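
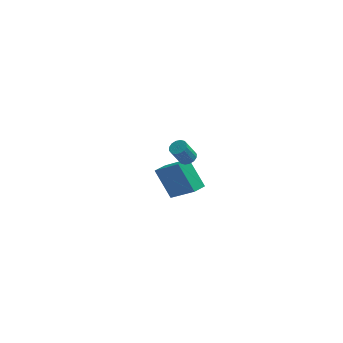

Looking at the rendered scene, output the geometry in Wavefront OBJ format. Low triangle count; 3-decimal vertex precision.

v -0.811 2.401 -3.418
v -1.776 3.324 -1.916
v -2.194 3.261 -4.836
v -3.159 4.185 -3.335
v -0.301 3.075 -3.505
v -1.266 3.999 -2.004
v -1.684 3.936 -4.924
v -2.649 4.859 -3.422
v -0.891 -1.348 2.711
v -0.577 -1.023 2.947
v -1.055 -1.326 4.004
v -1.369 -1.652 3.769
v -0.792 -0.881 2.89
v -1.27 -1.185 3.948
v -1.034 -0.864 2.785
v -1.512 -1.168 3.843
v -1.237 -0.977 2.661
v -1.716 -1.281 3.719
v -1.348 -1.19 2.55
v -1.826 -1.494 3.608
v -1.336 -1.444 2.482
v -1.814 -1.748 3.54
v -1.205 -1.674 2.476
v -1.683 -1.977 3.533
v -0.99 -1.815 2.532
v -1.468 -2.119 3.59
v -0.748 -1.832 2.637
v -1.226 -2.136 3.695
v -0.544 -1.719 2.761
v -1.023 -2.023 3.819
v -0.434 -1.506 2.872
v -0.912 -1.81 3.93
v -0.446 -1.252 2.94
v -0.924 -1.556 3.998
f 2 4 1
f 5 2 1
f 1 4 3
f 3 5 1
f 2 8 4
f 6 2 5
f 6 8 2
f 4 8 3
f 7 5 3
f 3 8 7
f 7 6 5
f 8 6 7
f 10 9 13
f 10 13 11
f 11 13 14
f 11 14 12
f 13 9 15
f 13 15 14
f 14 15 16
f 14 16 12
f 15 9 17
f 15 17 16
f 16 17 18
f 16 18 12
f 17 9 19
f 17 19 18
f 18 19 20
f 18 20 12
f 19 9 21
f 19 21 20
f 20 21 22
f 20 22 12
f 21 9 23
f 21 23 22
f 22 23 24
f 22 24 12
f 23 9 25
f 23 25 24
f 24 25 26
f 24 26 12
f 25 9 27
f 25 27 26
f 26 27 28
f 26 28 12
f 27 9 29
f 27 29 28
f 28 29 30
f 28 30 12
f 29 9 31
f 29 31 30
f 30 31 32
f 30 32 12
f 31 9 33
f 31 33 32
f 32 33 34
f 32 34 12
f 33 9 10
f 33 10 34
f 34 10 11
f 34 11 12



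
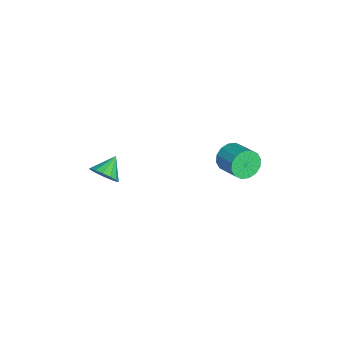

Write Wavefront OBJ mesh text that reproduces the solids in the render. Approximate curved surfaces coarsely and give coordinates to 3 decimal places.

v -0.196 -2.744 -3.167
v 0.221 -2.728 -2.593
v -1.004 -2.316 -2.593
v 0.275 -2.405 -2.759
v 0.202 -2.172 -3.034
v 0.023 -2.093 -3.345
v -0.215 -2.188 -3.609
v -0.448 -2.433 -3.754
v -0.613 -2.761 -3.742
v -0.667 -3.084 -3.576
v -0.595 -3.317 -3.3
v -0.416 -3.396 -2.989
v -0.178 -3.3 -2.726
v 0.055 -3.056 -2.581
v -2.836 2.482 -4.097
v -2.408 2.306 -4.699
v -1.476 3.023 -4.246
v -1.904 3.198 -3.643
v -2.605 2.629 -4.805
v -1.673 3.346 -4.352
v -2.864 2.913 -4.721
v -1.932 3.63 -4.268
v -3.116 3.081 -4.47
v -2.184 3.798 -4.017
v -3.292 3.089 -4.119
v -2.361 3.806 -3.665
v -3.347 2.933 -3.761
v -2.415 3.65 -3.308
v -3.264 2.657 -3.494
v -2.332 3.374 -3.041
v -3.067 2.334 -3.388
v -2.135 3.051 -2.935
v -2.808 2.05 -3.472
v -1.876 2.767 -3.019
v -2.556 1.882 -3.723
v -1.624 2.599 -3.27
v -2.379 1.874 -4.075
v -1.448 2.591 -3.621
v -2.325 2.03 -4.432
v -1.393 2.747 -3.979
f 2 1 4
f 2 4 3
f 4 1 5
f 4 5 3
f 5 1 6
f 5 6 3
f 6 1 7
f 6 7 3
f 7 1 8
f 7 8 3
f 8 1 9
f 8 9 3
f 9 1 10
f 9 10 3
f 10 1 11
f 10 11 3
f 11 1 12
f 11 12 3
f 12 1 13
f 12 13 3
f 13 1 14
f 13 14 3
f 14 1 2
f 14 2 3
f 16 15 19
f 16 19 17
f 17 19 20
f 17 20 18
f 19 15 21
f 19 21 20
f 20 21 22
f 20 22 18
f 21 15 23
f 21 23 22
f 22 23 24
f 22 24 18
f 23 15 25
f 23 25 24
f 24 25 26
f 24 26 18
f 25 15 27
f 25 27 26
f 26 27 28
f 26 28 18
f 27 15 29
f 27 29 28
f 28 29 30
f 28 30 18
f 29 15 31
f 29 31 30
f 30 31 32
f 30 32 18
f 31 15 33
f 31 33 32
f 32 33 34
f 32 34 18
f 33 15 35
f 33 35 34
f 34 35 36
f 34 36 18
f 35 15 37
f 35 37 36
f 36 37 38
f 36 38 18
f 37 15 39
f 37 39 38
f 38 39 40
f 38 40 18
f 39 15 16
f 39 16 40
f 40 16 17
f 40 17 18



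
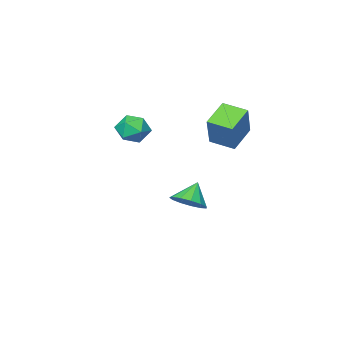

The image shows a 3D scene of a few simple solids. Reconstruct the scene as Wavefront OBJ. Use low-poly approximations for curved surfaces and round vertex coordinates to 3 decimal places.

v -1.921 -0.875 0.287
v -3.254 -1.277 1.075
v -2.438 0.335 0.03
v -3.771 -0.068 0.817
v -1.149 -0.192 1.943
v -2.482 -0.595 2.73
v -1.666 1.017 1.685
v -2.999 0.615 2.473
v -2.155 -2.679 -4.436
v -1.424 -2.422 -3.836
v -2.965 -2.921 -3.344
v -1.707 -1.96 -3.944
v -2.132 -1.726 -4.207
v -2.565 -1.795 -4.543
v -2.868 -2.145 -4.845
v -2.944 -2.664 -5.017
v -2.77 -3.188 -5.004
v -2.401 -3.55 -4.811
v -1.954 -3.636 -4.499
v -1.571 -3.418 -4.166
v -1.373 -2.965 -3.919
v 2.739 -0.218 2.227
v 3.133 -0.856 2.732
v 1.947 -1.244 1.548
v 2.341 -1.882 2.053
v 1.769 -1.294 2.434
v 2.259 -0.66 2.853
v 2.821 -1.44 1.427
v 3.311 -0.806 1.846
v 3.184 -1.611 2.237
v 2.534 -1.521 2.859
v 2.546 -0.579 1.421
v 1.896 -0.489 2.043
f 2 4 1
f 5 2 1
f 1 4 3
f 3 5 1
f 2 8 4
f 6 2 5
f 6 8 2
f 4 8 3
f 7 5 3
f 3 8 7
f 7 6 5
f 8 6 7
f 10 9 12
f 10 12 11
f 12 9 13
f 12 13 11
f 13 9 14
f 13 14 11
f 14 9 15
f 14 15 11
f 15 9 16
f 15 16 11
f 16 9 17
f 16 17 11
f 17 9 18
f 17 18 11
f 18 9 19
f 18 19 11
f 19 9 20
f 19 20 11
f 20 9 21
f 20 21 11
f 21 9 10
f 21 10 11
f 22 33 27
f 22 27 23
f 22 23 29
f 22 29 32
f 22 32 33
f 23 27 31
f 27 33 26
f 33 32 24
f 32 29 28
f 29 23 30
f 25 31 26
f 25 26 24
f 25 24 28
f 25 28 30
f 25 30 31
f 26 31 27
f 24 26 33
f 28 24 32
f 30 28 29
f 31 30 23



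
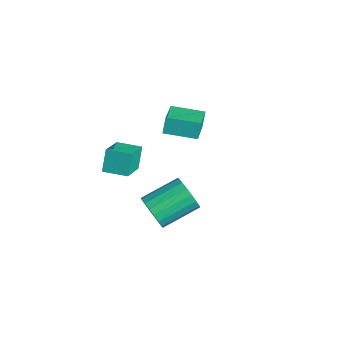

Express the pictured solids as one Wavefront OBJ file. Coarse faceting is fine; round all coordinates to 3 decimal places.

v -1.696 -1.44 1.874
v -1.959 -1.142 2.814
v -3.245 -0.439 1.125
v -3.507 -0.141 2.064
v -0.653 0.041 1.696
v -0.915 0.339 2.635
v -2.201 1.042 0.946
v -2.464 1.34 1.886
v 3.886 -4.573 1.769
v 4.324 -4.259 0.95
v 4.292 -2.274 1.692
v 3.854 -2.587 2.511
v 3.901 -4.229 0.851
v 3.868 -2.244 1.593
v 3.474 -4.267 0.934
v 3.441 -2.282 1.676
v 3.129 -4.366 1.182
v 3.096 -2.38 1.924
v 2.934 -4.505 1.546
v 2.902 -2.52 2.289
v 2.928 -4.658 1.955
v 2.895 -2.673 2.697
v 3.112 -4.794 2.326
v 3.079 -2.809 3.069
v 3.448 -4.886 2.588
v 3.416 -2.901 3.33
v 3.872 -4.916 2.687
v 3.839 -2.931 3.429
v 4.299 -4.878 2.604
v 4.266 -2.893 3.346
v 4.644 -4.78 2.356
v 4.611 -2.794 3.098
v 4.838 -4.64 1.991
v 4.806 -2.655 2.734
v 4.845 -4.487 1.583
v 4.812 -2.502 2.325
v 4.661 -4.351 1.211
v 4.628 -2.366 1.954
v -1.594 -4.848 0.176
v -2.102 -4.396 1.365
v -2.85 -3.726 -0.787
v -3.358 -3.274 0.403
v -0.682 -3.826 0.177
v -1.19 -3.374 1.367
v -1.938 -2.704 -0.785
v -2.446 -2.252 0.404
f 2 4 1
f 5 2 1
f 1 4 3
f 3 5 1
f 2 8 4
f 6 2 5
f 6 8 2
f 4 8 3
f 7 5 3
f 3 8 7
f 7 6 5
f 8 6 7
f 10 9 13
f 10 13 11
f 11 13 14
f 11 14 12
f 13 9 15
f 13 15 14
f 14 15 16
f 14 16 12
f 15 9 17
f 15 17 16
f 16 17 18
f 16 18 12
f 17 9 19
f 17 19 18
f 18 19 20
f 18 20 12
f 19 9 21
f 19 21 20
f 20 21 22
f 20 22 12
f 21 9 23
f 21 23 22
f 22 23 24
f 22 24 12
f 23 9 25
f 23 25 24
f 24 25 26
f 24 26 12
f 25 9 27
f 25 27 26
f 26 27 28
f 26 28 12
f 27 9 29
f 27 29 28
f 28 29 30
f 28 30 12
f 29 9 31
f 29 31 30
f 30 31 32
f 30 32 12
f 31 9 33
f 31 33 32
f 32 33 34
f 32 34 12
f 33 9 35
f 33 35 34
f 34 35 36
f 34 36 12
f 35 9 37
f 35 37 36
f 36 37 38
f 36 38 12
f 37 9 10
f 37 10 38
f 38 10 11
f 38 11 12
f 40 42 39
f 43 40 39
f 39 42 41
f 41 43 39
f 40 46 42
f 44 40 43
f 44 46 40
f 42 46 41
f 45 43 41
f 41 46 45
f 45 44 43
f 46 44 45



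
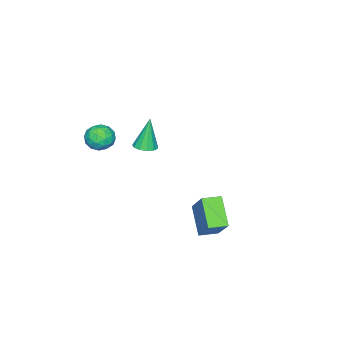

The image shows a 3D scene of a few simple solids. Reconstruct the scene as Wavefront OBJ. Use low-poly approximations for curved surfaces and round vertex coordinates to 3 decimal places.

v -1.357 -2.742 -1.084
v -0.879 -2.327 -0.993
v -1.743 -2.698 0.724
v -1.173 -2.129 -1.06
v -1.526 -2.127 -1.135
v -1.825 -2.319 -1.194
v -1.976 -2.646 -1.218
v -1.93 -3.003 -1.2
v -1.702 -3.277 -1.145
v -1.365 -3.382 -1.071
v -1.026 -3.283 -1.001
v -0.791 -3.012 -0.957
v -0.737 -2.656 -0.954
v 1.791 3.443 -2.999
v 0.913 2.521 -1.872
v 2.627 4.493 -1.49
v 1.749 3.571 -0.363
v 2.511 2.809 -2.957
v 1.633 1.887 -1.83
v 3.347 3.859 -1.448
v 2.469 2.937 -0.321
v 3.101 -1.859 1.659
v 3.62 -1.669 2.221
v 2.64 -2.791 2.399
v 3.159 -2.601 2.961
v 2.566 -2.11 2.79
v 2.851 -1.534 2.333
v 3.409 -2.926 2.287
v 3.694 -2.35 1.83
v 3.81 -2.329 2.61
v 3.29 -1.824 2.92
v 2.97 -2.636 1.7
v 2.45 -2.131 2.01
v 3.401 -1.682 1.875
v 2.859 -2.778 2.745
v 2.511 -2.489 2.644
v 2.816 -2.378 2.975
v 2.949 -1.603 1.941
v 3.254 -1.491 2.271
v 2.635 -1.75 2.605
v 3.006 -2.969 2.349
v 3.311 -2.857 2.679
v 3.444 -2.082 1.645
v 3.749 -1.971 1.976
v 3.625 -2.71 2.015
v 3.818 -1.959 2.434
v 3.547 -2.506 2.869
v 3.694 -2.697 2.473
v 3.861 -2.359 2.204
v 3.512 -1.662 2.617
v 3.241 -2.21 3.051
v 2.893 -1.921 2.951
v 3.06 -1.583 2.682
v 3.624 -2.05 2.845
v 3.019 -2.25 1.569
v 2.748 -2.798 2.003
v 3.2 -2.877 1.938
v 3.367 -2.539 1.669
v 2.713 -1.954 1.751
v 2.442 -2.501 2.186
v 2.399 -2.101 2.416
v 2.566 -1.763 2.147
v 2.636 -2.41 1.775
f 2 1 4
f 2 4 3
f 4 1 5
f 4 5 3
f 5 1 6
f 5 6 3
f 6 1 7
f 6 7 3
f 7 1 8
f 7 8 3
f 8 1 9
f 8 9 3
f 9 1 10
f 9 10 3
f 10 1 11
f 10 11 3
f 11 1 12
f 11 12 3
f 12 1 13
f 12 13 3
f 13 1 2
f 13 2 3
f 15 17 14
f 18 15 14
f 14 17 16
f 16 18 14
f 15 21 17
f 19 15 18
f 19 21 15
f 17 21 16
f 20 18 16
f 16 21 20
f 20 19 18
f 21 19 20
f 22 59 38
f 59 33 62
f 38 62 27
f 59 62 38
f 22 38 34
f 38 27 39
f 34 39 23
f 38 39 34
f 22 34 43
f 34 23 44
f 43 44 29
f 34 44 43
f 22 43 55
f 43 29 58
f 55 58 32
f 43 58 55
f 22 55 59
f 55 32 63
f 59 63 33
f 55 63 59
f 23 39 50
f 39 27 53
f 50 53 31
f 39 53 50
f 27 62 40
f 62 33 61
f 40 61 26
f 62 61 40
f 33 63 60
f 63 32 56
f 60 56 24
f 63 56 60
f 32 58 57
f 58 29 45
f 57 45 28
f 58 45 57
f 29 44 49
f 44 23 46
f 49 46 30
f 44 46 49
f 25 51 37
f 51 31 52
f 37 52 26
f 51 52 37
f 25 37 35
f 37 26 36
f 35 36 24
f 37 36 35
f 25 35 42
f 35 24 41
f 42 41 28
f 35 41 42
f 25 42 47
f 42 28 48
f 47 48 30
f 42 48 47
f 25 47 51
f 47 30 54
f 51 54 31
f 47 54 51
f 26 52 40
f 52 31 53
f 40 53 27
f 52 53 40
f 24 36 60
f 36 26 61
f 60 61 33
f 36 61 60
f 28 41 57
f 41 24 56
f 57 56 32
f 41 56 57
f 30 48 49
f 48 28 45
f 49 45 29
f 48 45 49
f 31 54 50
f 54 30 46
f 50 46 23
f 54 46 50



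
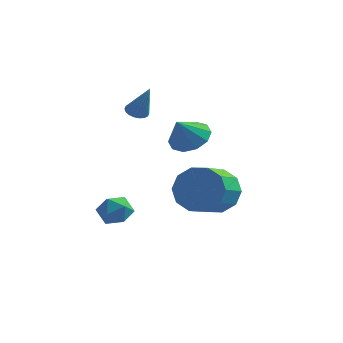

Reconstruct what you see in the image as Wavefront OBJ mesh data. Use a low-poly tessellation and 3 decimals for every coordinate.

v -1.264 1.852 0.98
v -1.005 1.438 0.775
v -0.576 1.548 2.46
v -0.854 1.616 0.741
v -0.784 1.841 0.755
v -0.809 2.068 0.813
v -0.924 2.252 0.905
v -1.107 2.358 1.011
v -1.32 2.363 1.111
v -1.522 2.267 1.185
v -1.673 2.089 1.219
v -1.743 1.864 1.205
v -1.718 1.637 1.147
v -1.603 1.452 1.055
v -1.421 1.347 0.949
v -1.207 1.342 0.849
v 3.269 -1.788 -1.27
v 4.076 -1.542 -0.564
v 3.898 -3.026 0.156
v 3.091 -3.272 -0.55
v 3.488 -1.338 -0.29
v 3.31 -2.823 0.43
v 2.816 -1.307 -0.391
v 2.638 -2.791 0.33
v 2.317 -1.459 -0.827
v 2.14 -2.943 -0.107
v 2.182 -1.736 -1.433
v 2.004 -3.221 -0.712
v 2.462 -2.034 -1.976
v 2.284 -3.518 -1.256
v 3.05 -2.237 -2.25
v 2.872 -3.722 -1.53
v 3.722 -2.269 -2.15
v 3.544 -3.753 -1.429
v 4.22 -2.117 -1.713
v 4.043 -3.601 -0.993
v 4.356 -1.839 -1.108
v 4.178 -3.324 -0.387
v 0.963 2.016 -0.244
v 1.51 1.291 -0.555
v 0.637 1.304 0.844
v 1.848 1.645 -0.221
v 1.849 2.142 0.104
v 1.511 2.59 0.297
v 0.964 2.819 0.282
v 0.416 2.741 0.067
v 0.078 2.387 -0.266
v 0.077 1.89 -0.592
v 0.415 1.442 -0.784
v 0.962 1.213 -0.77
v -1.715 -0.514 -3.1
v -1.136 -0.193 -3.583
v -1.224 -1.727 -3.317
v -0.645 -1.406 -3.8
v -0.628 -1.267 -2.992
v -0.932 -0.517 -2.858
v -1.428 -1.403 -4.042
v -1.732 -0.653 -3.908
v -0.958 -0.742 -4.165
v -0.464 -0.658 -3.516
v -1.896 -1.262 -3.384
v -1.402 -1.178 -2.735
f 2 1 4
f 2 4 3
f 4 1 5
f 4 5 3
f 5 1 6
f 5 6 3
f 6 1 7
f 6 7 3
f 7 1 8
f 7 8 3
f 8 1 9
f 8 9 3
f 9 1 10
f 9 10 3
f 10 1 11
f 10 11 3
f 11 1 12
f 11 12 3
f 12 1 13
f 12 13 3
f 13 1 14
f 13 14 3
f 14 1 15
f 14 15 3
f 15 1 16
f 15 16 3
f 16 1 2
f 16 2 3
f 18 17 21
f 18 21 19
f 19 21 22
f 19 22 20
f 21 17 23
f 21 23 22
f 22 23 24
f 22 24 20
f 23 17 25
f 23 25 24
f 24 25 26
f 24 26 20
f 25 17 27
f 25 27 26
f 26 27 28
f 26 28 20
f 27 17 29
f 27 29 28
f 28 29 30
f 28 30 20
f 29 17 31
f 29 31 30
f 30 31 32
f 30 32 20
f 31 17 33
f 31 33 32
f 32 33 34
f 32 34 20
f 33 17 35
f 33 35 34
f 34 35 36
f 34 36 20
f 35 17 37
f 35 37 36
f 36 37 38
f 36 38 20
f 37 17 18
f 37 18 38
f 38 18 19
f 38 19 20
f 40 39 42
f 40 42 41
f 42 39 43
f 42 43 41
f 43 39 44
f 43 44 41
f 44 39 45
f 44 45 41
f 45 39 46
f 45 46 41
f 46 39 47
f 46 47 41
f 47 39 48
f 47 48 41
f 48 39 49
f 48 49 41
f 49 39 50
f 49 50 41
f 50 39 40
f 50 40 41
f 51 62 56
f 51 56 52
f 51 52 58
f 51 58 61
f 51 61 62
f 52 56 60
f 56 62 55
f 62 61 53
f 61 58 57
f 58 52 59
f 54 60 55
f 54 55 53
f 54 53 57
f 54 57 59
f 54 59 60
f 55 60 56
f 53 55 62
f 57 53 61
f 59 57 58
f 60 59 52



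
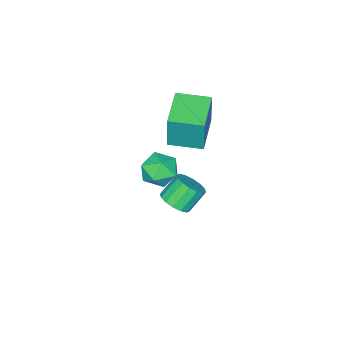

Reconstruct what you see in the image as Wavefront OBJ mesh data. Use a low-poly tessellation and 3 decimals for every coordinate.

v -0.338 -4.013 2.239
v -0.161 -3.843 4.284
v -1.202 -2.445 2.184
v -1.025 -2.276 4.229
v 1.545 -2.984 1.991
v 1.722 -2.815 4.036
v 0.681 -1.417 1.936
v 0.858 -1.247 3.981
v 2.882 -1.369 1.545
v 3.777 -1.939 1.518
v 1.963 -2.801 1.302
v 2.858 -3.371 1.275
v 2.539 -2.926 2.185
v 3.107 -2.042 2.335
v 2.633 -2.698 0.485
v 3.201 -1.814 0.635
v 3.624 -2.761 0.863
v 3.565 -2.902 1.914
v 2.175 -1.838 0.906
v 2.116 -1.979 1.957
v 0.911 -3.019 -3.285
v 1.372 -2.276 -3.12
v 0.471 -1.958 -2.03
v 0.009 -2.701 -2.195
v 1.049 -2.151 -3.424
v 0.148 -1.833 -2.334
v 0.689 -2.259 -3.691
v -0.212 -1.94 -2.601
v 0.389 -2.57 -3.848
v -0.513 -2.251 -2.759
v 0.228 -3.002 -3.855
v -0.674 -2.683 -2.765
v 0.25 -3.438 -3.709
v -0.652 -3.12 -2.619
v 0.449 -3.762 -3.45
v -0.452 -3.444 -2.36
v 0.772 -3.887 -3.146
v -0.129 -3.569 -2.056
v 1.132 -3.78 -2.879
v 0.231 -3.461 -1.789
v 1.433 -3.469 -2.721
v 0.531 -3.15 -1.632
v 1.594 -3.037 -2.715
v 0.692 -2.718 -1.625
v 1.572 -2.6 -2.861
v 0.67 -2.282 -1.771
f 2 4 1
f 5 2 1
f 1 4 3
f 3 5 1
f 2 8 4
f 6 2 5
f 6 8 2
f 4 8 3
f 7 5 3
f 3 8 7
f 7 6 5
f 8 6 7
f 9 20 14
f 9 14 10
f 9 10 16
f 9 16 19
f 9 19 20
f 10 14 18
f 14 20 13
f 20 19 11
f 19 16 15
f 16 10 17
f 12 18 13
f 12 13 11
f 12 11 15
f 12 15 17
f 12 17 18
f 13 18 14
f 11 13 20
f 15 11 19
f 17 15 16
f 18 17 10
f 22 21 25
f 22 25 23
f 23 25 26
f 23 26 24
f 25 21 27
f 25 27 26
f 26 27 28
f 26 28 24
f 27 21 29
f 27 29 28
f 28 29 30
f 28 30 24
f 29 21 31
f 29 31 30
f 30 31 32
f 30 32 24
f 31 21 33
f 31 33 32
f 32 33 34
f 32 34 24
f 33 21 35
f 33 35 34
f 34 35 36
f 34 36 24
f 35 21 37
f 35 37 36
f 36 37 38
f 36 38 24
f 37 21 39
f 37 39 38
f 38 39 40
f 38 40 24
f 39 21 41
f 39 41 40
f 40 41 42
f 40 42 24
f 41 21 43
f 41 43 42
f 42 43 44
f 42 44 24
f 43 21 45
f 43 45 44
f 44 45 46
f 44 46 24
f 45 21 22
f 45 22 46
f 46 22 23
f 46 23 24



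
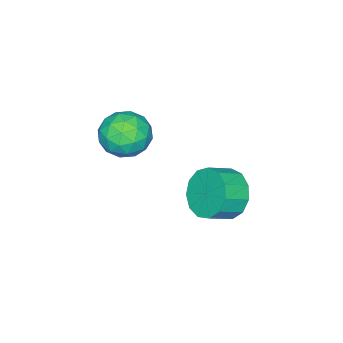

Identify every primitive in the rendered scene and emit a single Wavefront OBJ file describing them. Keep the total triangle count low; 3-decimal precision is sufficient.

v -0.696 -0.186 1.908
v -0.026 0.164 2.608
v -0.014 -1.704 2.012
v 0.656 -1.354 2.712
v -0.343 -1.437 2.952
v -0.764 -0.499 2.887
v 0.724 -1.041 1.733
v 0.303 -0.103 1.668
v 0.852 -0.365 2.5
v 0.193 -0.61 3.253
v -0.233 -0.93 1.367
v -0.892 -1.175 2.12
v -0.421 0.122 2.249
v 0.381 -1.662 2.371
v -0.206 -1.711 2.512
v 0.188 -1.505 2.923
v -0.855 -0.267 2.413
v -0.461 -0.062 2.825
v -0.647 -1.003 3.026
v 0.421 -1.478 1.795
v 0.815 -1.273 2.207
v -0.228 -0.035 1.697
v 0.166 0.171 2.108
v 0.607 -0.537 1.594
v 0.489 0.017 2.597
v 0.89 -0.876 2.658
v 0.93 -0.692 2.082
v 0.682 -0.14 2.044
v 0.102 -0.127 3.04
v 0.503 -1.019 3.101
v -0.084 -1.068 3.241
v -0.332 -0.516 3.204
v 0.618 -0.438 2.976
v -0.543 -0.521 1.519
v -0.142 -1.413 1.58
v 0.292 -1.024 1.416
v 0.044 -0.472 1.379
v -0.93 -0.664 1.962
v -0.529 -1.557 2.023
v -0.722 -1.4 2.576
v -0.97 -0.848 2.538
v -0.658 -1.102 1.644
v -2.771 1.778 -1.735
v -2.474 1.274 -2.654
v -1.571 0.878 -2.145
v -1.869 1.382 -1.225
v -2.218 1.833 -2.672
v -1.315 1.436 -2.163
v -2.138 2.374 -2.393
v -1.236 1.977 -1.883
v -2.26 2.726 -1.904
v -1.357 2.329 -1.395
v -2.543 2.777 -1.362
v -1.64 2.38 -0.852
v -2.899 2.511 -0.938
v -1.997 2.114 -0.428
v -3.215 2.012 -0.767
v -2.312 1.616 -0.257
v -3.39 1.44 -0.903
v -2.487 1.043 -0.394
v -3.368 0.974 -1.304
v -2.465 0.578 -0.794
v -3.157 0.764 -1.841
v -2.254 0.368 -1.331
v -2.824 0.876 -2.344
v -1.921 0.48 -1.835
f 1 38 17
f 38 12 41
f 17 41 6
f 38 41 17
f 1 17 13
f 17 6 18
f 13 18 2
f 17 18 13
f 1 13 22
f 13 2 23
f 22 23 8
f 13 23 22
f 1 22 34
f 22 8 37
f 34 37 11
f 22 37 34
f 1 34 38
f 34 11 42
f 38 42 12
f 34 42 38
f 2 18 29
f 18 6 32
f 29 32 10
f 18 32 29
f 6 41 19
f 41 12 40
f 19 40 5
f 41 40 19
f 12 42 39
f 42 11 35
f 39 35 3
f 42 35 39
f 11 37 36
f 37 8 24
f 36 24 7
f 37 24 36
f 8 23 28
f 23 2 25
f 28 25 9
f 23 25 28
f 4 30 16
f 30 10 31
f 16 31 5
f 30 31 16
f 4 16 14
f 16 5 15
f 14 15 3
f 16 15 14
f 4 14 21
f 14 3 20
f 21 20 7
f 14 20 21
f 4 21 26
f 21 7 27
f 26 27 9
f 21 27 26
f 4 26 30
f 26 9 33
f 30 33 10
f 26 33 30
f 5 31 19
f 31 10 32
f 19 32 6
f 31 32 19
f 3 15 39
f 15 5 40
f 39 40 12
f 15 40 39
f 7 20 36
f 20 3 35
f 36 35 11
f 20 35 36
f 9 27 28
f 27 7 24
f 28 24 8
f 27 24 28
f 10 33 29
f 33 9 25
f 29 25 2
f 33 25 29
f 44 43 47
f 44 47 45
f 45 47 48
f 45 48 46
f 47 43 49
f 47 49 48
f 48 49 50
f 48 50 46
f 49 43 51
f 49 51 50
f 50 51 52
f 50 52 46
f 51 43 53
f 51 53 52
f 52 53 54
f 52 54 46
f 53 43 55
f 53 55 54
f 54 55 56
f 54 56 46
f 55 43 57
f 55 57 56
f 56 57 58
f 56 58 46
f 57 43 59
f 57 59 58
f 58 59 60
f 58 60 46
f 59 43 61
f 59 61 60
f 60 61 62
f 60 62 46
f 61 43 63
f 61 63 62
f 62 63 64
f 62 64 46
f 63 43 65
f 63 65 64
f 64 65 66
f 64 66 46
f 65 43 44
f 65 44 66
f 66 44 45
f 66 45 46



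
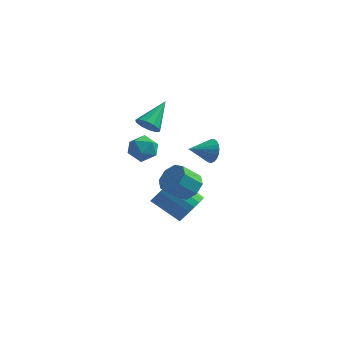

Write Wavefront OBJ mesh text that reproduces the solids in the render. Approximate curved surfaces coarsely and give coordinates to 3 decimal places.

v 1.365 -3.254 0.211
v 1.878 -2.804 0.9
v 1.048 -3.416 1.918
v 0.535 -3.866 1.229
v 1.299 -2.401 0.669
v 0.468 -3.014 1.688
v 0.758 -2.499 0.17
v -0.073 -3.111 1.188
v 0.573 -3.038 -0.306
v -0.258 -3.651 0.713
v 0.852 -3.704 -0.478
v 0.022 -4.316 0.54
v 1.432 -4.106 -0.248
v 0.601 -4.719 0.771
v 1.973 -4.009 0.252
v 1.142 -4.621 1.27
v 2.158 -3.469 0.727
v 1.327 -4.082 1.746
v 0.931 3.09 -0.843
v 1.383 2.924 -0.119
v -0.211 2.19 -0.337
v 1.194 3.218 -0.024
v 0.959 3.489 -0.07
v 0.72 3.691 -0.251
v 0.517 3.79 -0.533
v 0.385 3.767 -0.87
v 0.348 3.628 -1.201
v 0.412 3.395 -1.471
v 0.565 3.11 -1.632
v 0.782 2.821 -1.657
v 1.025 2.579 -1.541
v 1.251 2.425 -1.304
v 1.422 2.387 -0.988
v 1.508 2.469 -0.646
v 1.494 2.66 -0.339
v 0.582 0.106 -3.99
v 1.102 -0.246 -3.099
v -0.721 0.041 -1.92
v -1.242 0.394 -2.81
v 1.182 0.2 -3.084
v -0.641 0.487 -1.905
v 1.158 0.629 -3.226
v -0.665 0.916 -2.047
v 1.034 0.969 -3.5
v -0.789 1.256 -2.321
v 0.832 1.159 -3.858
v -0.991 1.446 -2.679
v 0.587 1.167 -4.239
v -1.236 1.454 -3.06
v 0.341 0.992 -4.577
v -1.482 1.279 -3.398
v 0.136 0.664 -4.814
v -1.687 0.951 -3.635
v 0.009 0.239 -4.907
v -1.814 0.526 -3.728
v -0.02 -0.208 -4.842
v -1.843 0.079 -3.663
v 0.056 -0.602 -4.63
v -1.767 -0.315 -3.451
v 0.222 -0.872 -4.307
v -1.601 -0.585 -3.128
v 0.451 -0.974 -3.929
v -1.372 -0.687 -2.75
v 0.702 -0.889 -3.561
v -1.121 -0.602 -2.382
v 0.932 -0.631 -3.268
v -0.891 -0.344 -2.089
v -1.627 -1.194 3.383
v -1.132 -1.65 3.795
v -1.073 0.434 4.517
v -0.887 -1.468 3.414
v -0.925 -1.181 3.021
v -1.232 -0.899 2.766
v -1.689 -0.729 2.747
v -2.123 -0.737 2.971
v -2.368 -0.92 3.352
v -2.329 -1.207 3.745
v -2.023 -1.489 4
v -1.565 -1.658 4.019
v -1.768 -1.292 2.647
v -1.011 -1.263 2.029
v -2.389 -2.497 1.831
v -1.632 -2.468 1.213
v -1.499 -2.765 2.135
v -1.116 -2.02 2.64
v -2.284 -1.74 1.22
v -1.901 -0.995 1.725
v -1.33 -1.54 1.147
v -0.845 -2.173 1.713
v -2.555 -1.587 2.147
v -2.07 -2.22 2.713
f 2 1 5
f 2 5 3
f 3 5 6
f 3 6 4
f 5 1 7
f 5 7 6
f 6 7 8
f 6 8 4
f 7 1 9
f 7 9 8
f 8 9 10
f 8 10 4
f 9 1 11
f 9 11 10
f 10 11 12
f 10 12 4
f 11 1 13
f 11 13 12
f 12 13 14
f 12 14 4
f 13 1 15
f 13 15 14
f 14 15 16
f 14 16 4
f 15 1 17
f 15 17 16
f 16 17 18
f 16 18 4
f 17 1 2
f 17 2 18
f 18 2 3
f 18 3 4
f 20 19 22
f 20 22 21
f 22 19 23
f 22 23 21
f 23 19 24
f 23 24 21
f 24 19 25
f 24 25 21
f 25 19 26
f 25 26 21
f 26 19 27
f 26 27 21
f 27 19 28
f 27 28 21
f 28 19 29
f 28 29 21
f 29 19 30
f 29 30 21
f 30 19 31
f 30 31 21
f 31 19 32
f 31 32 21
f 32 19 33
f 32 33 21
f 33 19 34
f 33 34 21
f 34 19 35
f 34 35 21
f 35 19 20
f 35 20 21
f 37 36 40
f 37 40 38
f 38 40 41
f 38 41 39
f 40 36 42
f 40 42 41
f 41 42 43
f 41 43 39
f 42 36 44
f 42 44 43
f 43 44 45
f 43 45 39
f 44 36 46
f 44 46 45
f 45 46 47
f 45 47 39
f 46 36 48
f 46 48 47
f 47 48 49
f 47 49 39
f 48 36 50
f 48 50 49
f 49 50 51
f 49 51 39
f 50 36 52
f 50 52 51
f 51 52 53
f 51 53 39
f 52 36 54
f 52 54 53
f 53 54 55
f 53 55 39
f 54 36 56
f 54 56 55
f 55 56 57
f 55 57 39
f 56 36 58
f 56 58 57
f 57 58 59
f 57 59 39
f 58 36 60
f 58 60 59
f 59 60 61
f 59 61 39
f 60 36 62
f 60 62 61
f 61 62 63
f 61 63 39
f 62 36 64
f 62 64 63
f 63 64 65
f 63 65 39
f 64 36 66
f 64 66 65
f 65 66 67
f 65 67 39
f 66 36 37
f 66 37 67
f 67 37 38
f 67 38 39
f 69 68 71
f 69 71 70
f 71 68 72
f 71 72 70
f 72 68 73
f 72 73 70
f 73 68 74
f 73 74 70
f 74 68 75
f 74 75 70
f 75 68 76
f 75 76 70
f 76 68 77
f 76 77 70
f 77 68 78
f 77 78 70
f 78 68 79
f 78 79 70
f 79 68 69
f 79 69 70
f 80 91 85
f 80 85 81
f 80 81 87
f 80 87 90
f 80 90 91
f 81 85 89
f 85 91 84
f 91 90 82
f 90 87 86
f 87 81 88
f 83 89 84
f 83 84 82
f 83 82 86
f 83 86 88
f 83 88 89
f 84 89 85
f 82 84 91
f 86 82 90
f 88 86 87
f 89 88 81



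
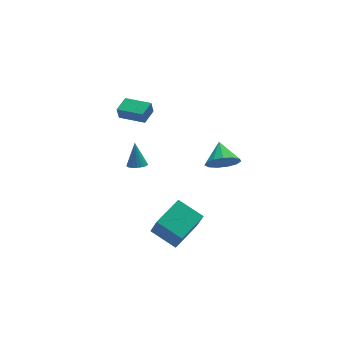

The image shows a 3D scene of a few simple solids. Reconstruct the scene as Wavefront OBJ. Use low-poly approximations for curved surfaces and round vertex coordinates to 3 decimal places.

v 1.916 -4.136 1.709
v 2.317 -4.693 2.516
v 2.144 -2.864 2.471
v 2.777 -4.56 2.158
v 2.962 -4.293 1.657
v 2.816 -3.976 1.173
v 2.384 -3.709 0.858
v 1.803 -3.578 0.814
v 1.258 -3.624 1.054
v 0.921 -3.832 1.501
v 0.901 -4.137 2.015
v 1.202 -4.441 2.431
v 1.73 -4.648 2.618
v -1.488 1.24 -2.086
v -0.992 1.592 -2.288
v -1.392 1.96 -0.594
v -1.199 1.747 -2.349
v -1.456 1.815 -2.366
v -1.718 1.784 -2.334
v -1.941 1.658 -2.259
v -2.085 1.46 -2.154
v -2.126 1.224 -2.038
v -2.056 0.991 -1.93
v -1.889 0.801 -1.849
v -1.652 0.687 -1.809
v -1.386 0.668 -1.817
v -1.139 0.749 -1.872
v -0.951 0.914 -1.964
v -0.857 1.136 -2.076
v -0.871 1.375 -2.191
v -1.606 -0.735 3.54
v -1.747 -0.774 4.337
v -2.794 0.443 3.386
v -2.935 0.405 4.183
v -0.825 0.075 3.717
v -0.966 0.037 4.514
v -2.013 1.254 3.563
v -2.154 1.215 4.36
v -2.059 -2.965 -4.507
v -1.919 -3.666 -3.053
v -0.299 -1.717 -4.076
v -0.159 -2.418 -2.622
v -0.961 -4.262 -5.238
v -0.821 -4.963 -3.784
v 0.799 -3.014 -4.807
v 0.939 -3.715 -3.353
f 2 1 4
f 2 4 3
f 4 1 5
f 4 5 3
f 5 1 6
f 5 6 3
f 6 1 7
f 6 7 3
f 7 1 8
f 7 8 3
f 8 1 9
f 8 9 3
f 9 1 10
f 9 10 3
f 10 1 11
f 10 11 3
f 11 1 12
f 11 12 3
f 12 1 13
f 12 13 3
f 13 1 2
f 13 2 3
f 15 14 17
f 15 17 16
f 17 14 18
f 17 18 16
f 18 14 19
f 18 19 16
f 19 14 20
f 19 20 16
f 20 14 21
f 20 21 16
f 21 14 22
f 21 22 16
f 22 14 23
f 22 23 16
f 23 14 24
f 23 24 16
f 24 14 25
f 24 25 16
f 25 14 26
f 25 26 16
f 26 14 27
f 26 27 16
f 27 14 28
f 27 28 16
f 28 14 29
f 28 29 16
f 29 14 30
f 29 30 16
f 30 14 15
f 30 15 16
f 32 34 31
f 35 32 31
f 31 34 33
f 33 35 31
f 32 38 34
f 36 32 35
f 36 38 32
f 34 38 33
f 37 35 33
f 33 38 37
f 37 36 35
f 38 36 37
f 40 42 39
f 43 40 39
f 39 42 41
f 41 43 39
f 40 46 42
f 44 40 43
f 44 46 40
f 42 46 41
f 45 43 41
f 41 46 45
f 45 44 43
f 46 44 45



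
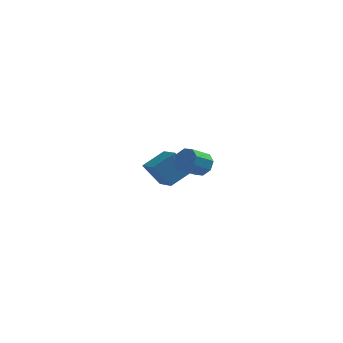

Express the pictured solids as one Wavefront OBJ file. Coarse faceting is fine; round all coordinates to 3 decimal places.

v 3.344 -2.866 3.579
v 3.703 -2.655 4.238
v 2.935 -3.484 4.921
v 2.576 -3.694 4.261
v 3.228 -2.314 4.118
v 2.46 -3.143 4.8
v 2.821 -2.296 3.682
v 2.053 -3.125 4.364
v 2.72 -2.612 3.185
v 1.952 -3.44 3.868
v 2.985 -3.076 2.919
v 2.217 -3.905 3.602
v 3.46 -3.417 3.04
v 2.692 -4.246 3.722
v 3.867 -3.435 3.476
v 3.099 -4.264 4.158
v 3.968 -3.12 3.972
v 3.2 -3.948 4.655
v -0.102 2.236 0.807
v 0.975 3.169 1.597
v -0.99 3.803 0.169
v 0.087 4.736 0.959
v 0.893 2.244 -0.559
v 1.97 3.177 0.231
v 0.005 3.811 -1.197
v 1.082 4.744 -0.407
f 2 1 5
f 2 5 3
f 3 5 6
f 3 6 4
f 5 1 7
f 5 7 6
f 6 7 8
f 6 8 4
f 7 1 9
f 7 9 8
f 8 9 10
f 8 10 4
f 9 1 11
f 9 11 10
f 10 11 12
f 10 12 4
f 11 1 13
f 11 13 12
f 12 13 14
f 12 14 4
f 13 1 15
f 13 15 14
f 14 15 16
f 14 16 4
f 15 1 17
f 15 17 16
f 16 17 18
f 16 18 4
f 17 1 2
f 17 2 18
f 18 2 3
f 18 3 4
f 20 22 19
f 23 20 19
f 19 22 21
f 21 23 19
f 20 26 22
f 24 20 23
f 24 26 20
f 22 26 21
f 25 23 21
f 21 26 25
f 25 24 23
f 26 24 25



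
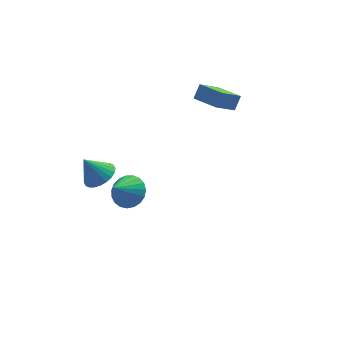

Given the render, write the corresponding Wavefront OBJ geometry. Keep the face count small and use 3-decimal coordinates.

v -2.735 -2.827 0.643
v -2.12 -2.559 1.302
v -3.625 -3.473 1.737
v -2.362 -2.252 1.286
v -2.668 -2.045 1.16
v -2.986 -1.973 0.944
v -3.26 -2.048 0.676
v -3.444 -2.259 0.403
v -3.505 -2.567 0.171
v -3.433 -2.921 0.021
v -3.241 -3.258 -0.022
v -2.961 -3.521 0.051
v -2.642 -3.664 0.226
v -2.339 -3.663 0.473
v -2.105 -3.516 0.75
v -1.98 -3.251 1.008
v -1.985 -2.913 1.203
v -2.832 3.761 -4.093
v -2.155 4.37 -3.789
v -3.608 3.959 -2.767
v -2.391 4.603 -3.962
v -2.694 4.709 -4.155
v -3.018 4.67 -4.339
v -3.314 4.492 -4.485
v -3.536 4.204 -4.572
v -3.651 3.847 -4.586
v -3.641 3.478 -4.525
v -3.508 3.152 -4.398
v -3.272 2.918 -4.225
v -2.969 2.813 -4.032
v -2.645 2.852 -3.848
v -2.349 3.029 -3.701
v -2.127 3.318 -3.615
v -2.012 3.674 -3.601
v -2.022 4.043 -3.662
v 3.28 4.217 0.316
v 2.142 3.672 1.251
v 3.695 4.597 1.043
v 2.558 4.053 1.978
v 4.102 2.887 0.542
v 2.965 2.343 1.477
v 4.518 3.268 1.269
v 3.38 2.723 2.204
f 2 1 4
f 2 4 3
f 4 1 5
f 4 5 3
f 5 1 6
f 5 6 3
f 6 1 7
f 6 7 3
f 7 1 8
f 7 8 3
f 8 1 9
f 8 9 3
f 9 1 10
f 9 10 3
f 10 1 11
f 10 11 3
f 11 1 12
f 11 12 3
f 12 1 13
f 12 13 3
f 13 1 14
f 13 14 3
f 14 1 15
f 14 15 3
f 15 1 16
f 15 16 3
f 16 1 17
f 16 17 3
f 17 1 2
f 17 2 3
f 19 18 21
f 19 21 20
f 21 18 22
f 21 22 20
f 22 18 23
f 22 23 20
f 23 18 24
f 23 24 20
f 24 18 25
f 24 25 20
f 25 18 26
f 25 26 20
f 26 18 27
f 26 27 20
f 27 18 28
f 27 28 20
f 28 18 29
f 28 29 20
f 29 18 30
f 29 30 20
f 30 18 31
f 30 31 20
f 31 18 32
f 31 32 20
f 32 18 33
f 32 33 20
f 33 18 34
f 33 34 20
f 34 18 35
f 34 35 20
f 35 18 19
f 35 19 20
f 37 39 36
f 40 37 36
f 36 39 38
f 38 40 36
f 37 43 39
f 41 37 40
f 41 43 37
f 39 43 38
f 42 40 38
f 38 43 42
f 42 41 40
f 43 41 42



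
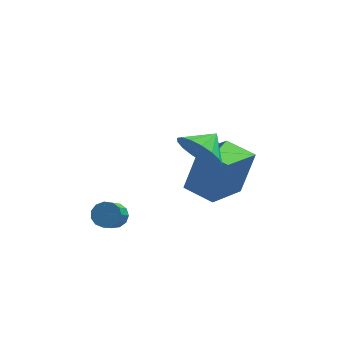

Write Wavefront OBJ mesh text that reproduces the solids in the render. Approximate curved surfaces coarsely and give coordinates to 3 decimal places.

v -0.783 0.279 -4.437
v -0.188 0.638 -2.444
v 0.413 1.879 -5.083
v 1.008 2.239 -3.09
v 0.352 -0.639 -4.61
v 0.947 -0.279 -2.617
v 1.548 0.962 -5.256
v 2.143 1.321 -3.263
v -3.531 -2.666 -3.65
v -3.033 -2.519 -3.37
v -3.291 -3.748 -2.269
v -3.789 -3.894 -2.55
v -3.276 -2.341 -3.229
v -3.534 -3.57 -2.128
v -3.599 -2.267 -3.221
v -3.858 -3.496 -2.12
v -3.902 -2.318 -3.35
v -4.16 -3.547 -2.249
v -4.086 -2.481 -3.574
v -4.344 -3.709 -2.473
v -4.094 -2.701 -3.822
v -4.352 -3.93 -2.722
v -3.924 -2.911 -4.016
v -4.182 -4.14 -2.915
v -3.628 -3.042 -4.094
v -3.886 -4.271 -2.993
v -3.302 -3.054 -4.031
v -3.56 -4.283 -2.93
v -3.049 -2.943 -3.847
v -3.307 -4.172 -2.746
v -2.948 -2.743 -3.601
v -3.206 -3.972 -2.5
v -0.257 -2.703 0.094
v 0.511 -2.943 -0.596
v 0.417 -1.957 0.586
v 0.258 -2.565 -0.822
v -0.113 -2.22 -0.838
v -0.517 -1.985 -0.641
v -0.862 -1.915 -0.275
v -1.068 -2.025 0.176
v -1.088 -2.291 0.607
v -0.918 -2.651 0.921
v -0.597 -3.024 1.046
v -0.198 -3.322 0.953
v 0.188 -3.48 0.662
v 0.471 -3.459 0.242
v 0.588 -3.265 -0.212
f 2 4 1
f 5 2 1
f 1 4 3
f 3 5 1
f 2 8 4
f 6 2 5
f 6 8 2
f 4 8 3
f 7 5 3
f 3 8 7
f 7 6 5
f 8 6 7
f 10 9 13
f 10 13 11
f 11 13 14
f 11 14 12
f 13 9 15
f 13 15 14
f 14 15 16
f 14 16 12
f 15 9 17
f 15 17 16
f 16 17 18
f 16 18 12
f 17 9 19
f 17 19 18
f 18 19 20
f 18 20 12
f 19 9 21
f 19 21 20
f 20 21 22
f 20 22 12
f 21 9 23
f 21 23 22
f 22 23 24
f 22 24 12
f 23 9 25
f 23 25 24
f 24 25 26
f 24 26 12
f 25 9 27
f 25 27 26
f 26 27 28
f 26 28 12
f 27 9 29
f 27 29 28
f 28 29 30
f 28 30 12
f 29 9 31
f 29 31 30
f 30 31 32
f 30 32 12
f 31 9 10
f 31 10 32
f 32 10 11
f 32 11 12
f 34 33 36
f 34 36 35
f 36 33 37
f 36 37 35
f 37 33 38
f 37 38 35
f 38 33 39
f 38 39 35
f 39 33 40
f 39 40 35
f 40 33 41
f 40 41 35
f 41 33 42
f 41 42 35
f 42 33 43
f 42 43 35
f 43 33 44
f 43 44 35
f 44 33 45
f 44 45 35
f 45 33 46
f 45 46 35
f 46 33 47
f 46 47 35
f 47 33 34
f 47 34 35



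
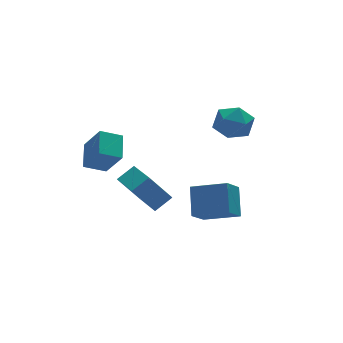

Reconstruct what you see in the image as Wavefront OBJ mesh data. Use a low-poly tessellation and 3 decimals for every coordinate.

v -4.34 1.693 0.398
v -3.907 0.799 1.69
v -3.878 2.838 1.036
v -3.445 1.944 2.328
v -3.335 1.536 -0.048
v -2.902 0.642 1.244
v -2.873 2.681 0.59
v -2.44 1.787 1.882
v -1.326 -3.355 -0.343
v -0.968 -2.323 0.743
v -0.528 -2.764 -1.167
v -0.171 -1.732 -0.081
v -0.049 -4.348 0.181
v 0.308 -3.316 1.267
v 0.748 -3.757 -0.643
v 1.106 -2.725 0.443
v -2.698 0.079 -0.596
v -1.844 0.197 -0.014
v -2.701 1.932 -0.966
v -1.848 2.05 -0.383
v -1.732 -0.19 -1.957
v -0.879 -0.072 -1.374
v -1.736 1.663 -2.326
v -0.882 1.781 -1.744
v 1.291 -0.34 3.152
v 2.001 -0.472 3.827
v 0.979 -1.908 3.173
v 1.689 -2.04 3.848
v 0.859 -1.561 4.09
v 1.052 -0.591 4.077
v 1.928 -1.789 2.923
v 2.121 -0.819 2.91
v 2.394 -1.367 3.685
v 1.734 -1.226 4.407
v 1.246 -1.154 2.593
v 0.586 -1.013 3.315
f 2 4 1
f 5 2 1
f 1 4 3
f 3 5 1
f 2 8 4
f 6 2 5
f 6 8 2
f 4 8 3
f 7 5 3
f 3 8 7
f 7 6 5
f 8 6 7
f 10 12 9
f 13 10 9
f 9 12 11
f 11 13 9
f 10 16 12
f 14 10 13
f 14 16 10
f 12 16 11
f 15 13 11
f 11 16 15
f 15 14 13
f 16 14 15
f 18 20 17
f 21 18 17
f 17 20 19
f 19 21 17
f 18 24 20
f 22 18 21
f 22 24 18
f 20 24 19
f 23 21 19
f 19 24 23
f 23 22 21
f 24 22 23
f 25 36 30
f 25 30 26
f 25 26 32
f 25 32 35
f 25 35 36
f 26 30 34
f 30 36 29
f 36 35 27
f 35 32 31
f 32 26 33
f 28 34 29
f 28 29 27
f 28 27 31
f 28 31 33
f 28 33 34
f 29 34 30
f 27 29 36
f 31 27 35
f 33 31 32
f 34 33 26



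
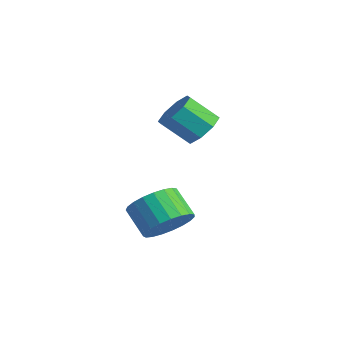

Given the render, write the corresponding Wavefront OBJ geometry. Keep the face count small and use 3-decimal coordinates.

v -2.042 0.577 -4.056
v -1.594 0.983 -3.488
v -2.43 0.91 -2.776
v -2.878 0.503 -3.344
v -1.755 1.242 -3.65
v -2.591 1.168 -2.939
v -1.966 1.385 -3.883
v -2.802 1.311 -3.171
v -2.19 1.389 -4.145
v -3.026 1.315 -3.434
v -2.389 1.252 -4.393
v -3.224 1.178 -3.681
v -2.527 0.998 -4.581
v -3.363 0.925 -3.87
v -2.582 0.672 -4.679
v -3.417 0.598 -3.968
v -2.543 0.329 -4.67
v -3.379 0.255 -3.958
v -2.418 0.029 -4.554
v -3.253 -0.045 -3.842
v -2.228 -0.176 -4.352
v -3.063 -0.25 -3.64
v -2.005 -0.251 -4.098
v -2.841 -0.325 -3.387
v -1.79 -0.183 -3.838
v -2.625 -0.257 -3.126
v -1.617 0.016 -3.615
v -2.453 -0.057 -2.903
v -1.519 0.313 -3.468
v -2.354 0.239 -2.757
v -1.51 0.655 -3.423
v -2.346 0.581 -2.712
v -3.273 2.512 -1.141
v -2.97 2.875 -0.625
v -3.485 2.191 0.158
v -3.787 1.828 -0.359
v -3.447 3.075 -0.764
v -3.962 2.391 0.019
v -3.822 2.945 -1.124
v -4.337 2.261 -0.341
v -3.875 2.562 -1.494
v -4.39 1.877 -0.712
v -3.575 2.149 -1.658
v -4.09 1.465 -0.875
v -3.098 1.949 -1.519
v -3.613 1.265 -0.736
v -2.723 2.079 -1.159
v -3.238 1.395 -0.376
v -2.67 2.463 -0.788
v -3.185 1.778 -0.006
f 2 1 5
f 2 5 3
f 3 5 6
f 3 6 4
f 5 1 7
f 5 7 6
f 6 7 8
f 6 8 4
f 7 1 9
f 7 9 8
f 8 9 10
f 8 10 4
f 9 1 11
f 9 11 10
f 10 11 12
f 10 12 4
f 11 1 13
f 11 13 12
f 12 13 14
f 12 14 4
f 13 1 15
f 13 15 14
f 14 15 16
f 14 16 4
f 15 1 17
f 15 17 16
f 16 17 18
f 16 18 4
f 17 1 19
f 17 19 18
f 18 19 20
f 18 20 4
f 19 1 21
f 19 21 20
f 20 21 22
f 20 22 4
f 21 1 23
f 21 23 22
f 22 23 24
f 22 24 4
f 23 1 25
f 23 25 24
f 24 25 26
f 24 26 4
f 25 1 27
f 25 27 26
f 26 27 28
f 26 28 4
f 27 1 29
f 27 29 28
f 28 29 30
f 28 30 4
f 29 1 31
f 29 31 30
f 30 31 32
f 30 32 4
f 31 1 2
f 31 2 32
f 32 2 3
f 32 3 4
f 34 33 37
f 34 37 35
f 35 37 38
f 35 38 36
f 37 33 39
f 37 39 38
f 38 39 40
f 38 40 36
f 39 33 41
f 39 41 40
f 40 41 42
f 40 42 36
f 41 33 43
f 41 43 42
f 42 43 44
f 42 44 36
f 43 33 45
f 43 45 44
f 44 45 46
f 44 46 36
f 45 33 47
f 45 47 46
f 46 47 48
f 46 48 36
f 47 33 49
f 47 49 48
f 48 49 50
f 48 50 36
f 49 33 34
f 49 34 50
f 50 34 35
f 50 35 36



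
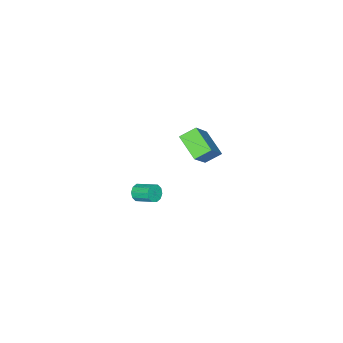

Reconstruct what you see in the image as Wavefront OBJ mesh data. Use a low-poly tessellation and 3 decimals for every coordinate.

v 3.402 -4.475 -3.861
v 3.874 -4.558 -3.552
v 3.71 -3.489 -3.011
v 3.238 -3.405 -3.319
v 3.966 -4.394 -3.849
v 3.802 -3.324 -3.308
v 3.843 -4.26 -4.151
v 3.678 -3.19 -3.61
v 3.551 -4.208 -4.342
v 3.387 -3.139 -3.801
v 3.203 -4.259 -4.349
v 3.038 -3.189 -3.808
v 2.93 -4.391 -4.169
v 2.766 -3.322 -3.628
v 2.838 -4.556 -3.872
v 2.674 -3.486 -3.331
v 2.962 -4.69 -3.57
v 2.797 -3.62 -3.029
v 3.253 -4.741 -3.379
v 3.089 -3.672 -2.838
v 3.602 -4.691 -3.372
v 3.437 -3.621 -2.831
v 3.092 0.019 1.507
v 2.752 -1.34 2.239
v 2.335 0.48 2.012
v 1.996 -0.878 2.745
v 4.484 0.538 3.115
v 4.145 -0.82 3.848
v 3.728 1 3.621
v 3.388 -0.359 4.353
f 2 1 5
f 2 5 3
f 3 5 6
f 3 6 4
f 5 1 7
f 5 7 6
f 6 7 8
f 6 8 4
f 7 1 9
f 7 9 8
f 8 9 10
f 8 10 4
f 9 1 11
f 9 11 10
f 10 11 12
f 10 12 4
f 11 1 13
f 11 13 12
f 12 13 14
f 12 14 4
f 13 1 15
f 13 15 14
f 14 15 16
f 14 16 4
f 15 1 17
f 15 17 16
f 16 17 18
f 16 18 4
f 17 1 19
f 17 19 18
f 18 19 20
f 18 20 4
f 19 1 21
f 19 21 20
f 20 21 22
f 20 22 4
f 21 1 2
f 21 2 22
f 22 2 3
f 22 3 4
f 24 26 23
f 27 24 23
f 23 26 25
f 25 27 23
f 24 30 26
f 28 24 27
f 28 30 24
f 26 30 25
f 29 27 25
f 25 30 29
f 29 28 27
f 30 28 29



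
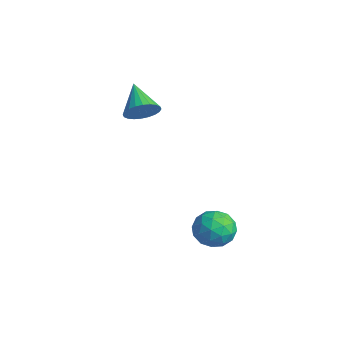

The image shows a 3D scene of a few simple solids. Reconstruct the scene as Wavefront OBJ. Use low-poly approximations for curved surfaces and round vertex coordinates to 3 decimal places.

v 0.701 -1.934 -3.414
v 1.449 -1.441 -3.854
v 1.771 -2.819 -2.586
v 2.519 -2.326 -3.026
v 1.931 -1.858 -2.368
v 1.27 -1.311 -2.88
v 1.95 -2.949 -3.56
v 1.289 -2.402 -4.072
v 2.222 -2.068 -3.944
v 2.21 -1.393 -3.208
v 1.01 -2.867 -3.232
v 0.998 -2.192 -2.496
v 0.981 -1.61 -3.707
v 2.239 -2.65 -2.733
v 1.893 -2.375 -2.347
v 2.333 -2.085 -2.605
v 0.876 -1.534 -3.134
v 1.316 -1.243 -3.393
v 1.599 -1.488 -2.519
v 1.904 -3.017 -3.047
v 2.344 -2.726 -3.306
v 0.887 -2.175 -3.835
v 1.327 -1.885 -4.093
v 1.621 -2.772 -3.921
v 1.875 -1.688 -4.018
v 2.504 -2.208 -3.532
v 2.17 -2.575 -3.846
v 1.781 -2.254 -4.146
v 1.868 -1.292 -3.585
v 2.497 -1.812 -3.099
v 2.151 -1.537 -2.712
v 1.762 -1.216 -3.013
v 2.322 -1.66 -3.638
v 0.723 -2.448 -3.341
v 1.352 -2.968 -2.855
v 1.458 -3.044 -3.427
v 1.069 -2.723 -3.728
v 0.716 -2.052 -2.908
v 1.345 -2.572 -2.422
v 1.439 -2.006 -2.294
v 1.05 -1.685 -2.594
v 0.898 -2.6 -2.802
v -3.148 -3.034 1.608
v -2.665 -2.889 2.28
v -4.552 -2.726 2.552
v -2.686 -2.589 2.151
v -2.777 -2.356 1.938
v -2.925 -2.227 1.676
v -3.107 -2.221 1.403
v -3.295 -2.338 1.162
v -3.46 -2.562 0.988
v -3.578 -2.857 0.909
v -3.63 -3.179 0.937
v -3.609 -3.48 1.066
v -3.518 -3.712 1.278
v -3.37 -3.841 1.541
v -3.188 -3.848 1.814
v -3.001 -3.73 2.055
v -2.835 -3.507 2.229
v -2.717 -3.211 2.308
f 1 38 17
f 38 12 41
f 17 41 6
f 38 41 17
f 1 17 13
f 17 6 18
f 13 18 2
f 17 18 13
f 1 13 22
f 13 2 23
f 22 23 8
f 13 23 22
f 1 22 34
f 22 8 37
f 34 37 11
f 22 37 34
f 1 34 38
f 34 11 42
f 38 42 12
f 34 42 38
f 2 18 29
f 18 6 32
f 29 32 10
f 18 32 29
f 6 41 19
f 41 12 40
f 19 40 5
f 41 40 19
f 12 42 39
f 42 11 35
f 39 35 3
f 42 35 39
f 11 37 36
f 37 8 24
f 36 24 7
f 37 24 36
f 8 23 28
f 23 2 25
f 28 25 9
f 23 25 28
f 4 30 16
f 30 10 31
f 16 31 5
f 30 31 16
f 4 16 14
f 16 5 15
f 14 15 3
f 16 15 14
f 4 14 21
f 14 3 20
f 21 20 7
f 14 20 21
f 4 21 26
f 21 7 27
f 26 27 9
f 21 27 26
f 4 26 30
f 26 9 33
f 30 33 10
f 26 33 30
f 5 31 19
f 31 10 32
f 19 32 6
f 31 32 19
f 3 15 39
f 15 5 40
f 39 40 12
f 15 40 39
f 7 20 36
f 20 3 35
f 36 35 11
f 20 35 36
f 9 27 28
f 27 7 24
f 28 24 8
f 27 24 28
f 10 33 29
f 33 9 25
f 29 25 2
f 33 25 29
f 44 43 46
f 44 46 45
f 46 43 47
f 46 47 45
f 47 43 48
f 47 48 45
f 48 43 49
f 48 49 45
f 49 43 50
f 49 50 45
f 50 43 51
f 50 51 45
f 51 43 52
f 51 52 45
f 52 43 53
f 52 53 45
f 53 43 54
f 53 54 45
f 54 43 55
f 54 55 45
f 55 43 56
f 55 56 45
f 56 43 57
f 56 57 45
f 57 43 58
f 57 58 45
f 58 43 59
f 58 59 45
f 59 43 60
f 59 60 45
f 60 43 44
f 60 44 45



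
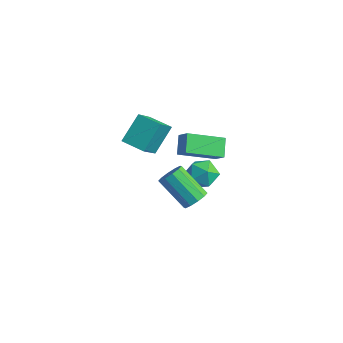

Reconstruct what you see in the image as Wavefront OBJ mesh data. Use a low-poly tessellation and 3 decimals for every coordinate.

v 0.307 4.317 -2.837
v 1.017 4.368 -3.461
v -0.317 3.172 -3.639
v 0.393 3.223 -4.263
v 0.556 2.91 -3.385
v 0.942 3.617 -2.889
v -0.242 3.923 -4.211
v 0.144 4.63 -3.715
v 0.678 4.124 -4.31
v 1.171 3.498 -3.8
v -0.471 4.042 -3.3
v 0.022 3.416 -2.79
v -3.034 2.241 -2.511
v -2.42 1.01 -1.23
v -3.202 3.463 -1.256
v -2.588 2.232 0.025
v -1.812 2.628 -2.725
v -1.198 1.397 -1.444
v -1.98 3.85 -1.47
v -1.366 2.619 -0.189
v 1.857 3.278 -1.074
v 1.023 1.583 -0.305
v 1.264 3.892 -0.365
v 0.43 2.197 0.405
v 2.53 3.223 -0.465
v 1.696 1.528 0.305
v 1.937 3.837 0.245
v 1.103 2.142 1.014
v 4.329 -0.172 -0.422
v 4.786 -0.433 0.01
v 3.407 -0.789 1.253
v 2.951 -0.528 0.822
v 4.751 -0.022 0.089
v 3.373 -0.378 1.333
v 4.556 0.332 -0.026
v 3.178 -0.024 1.218
v 4.274 0.493 -0.292
v 2.896 0.137 0.951
v 4.013 0.4 -0.608
v 2.635 0.044 0.635
v 3.873 0.089 -0.853
v 2.494 -0.267 0.39
v 3.907 -0.322 -0.933
v 2.529 -0.678 0.311
v 4.102 -0.676 -0.818
v 2.724 -1.032 0.426
v 4.384 -0.837 -0.551
v 3.006 -1.193 0.692
v 4.645 -0.744 -0.235
v 3.267 -1.1 1.008
f 1 12 6
f 1 6 2
f 1 2 8
f 1 8 11
f 1 11 12
f 2 6 10
f 6 12 5
f 12 11 3
f 11 8 7
f 8 2 9
f 4 10 5
f 4 5 3
f 4 3 7
f 4 7 9
f 4 9 10
f 5 10 6
f 3 5 12
f 7 3 11
f 9 7 8
f 10 9 2
f 14 16 13
f 17 14 13
f 13 16 15
f 15 17 13
f 14 20 16
f 18 14 17
f 18 20 14
f 16 20 15
f 19 17 15
f 15 20 19
f 19 18 17
f 20 18 19
f 22 24 21
f 25 22 21
f 21 24 23
f 23 25 21
f 22 28 24
f 26 22 25
f 26 28 22
f 24 28 23
f 27 25 23
f 23 28 27
f 27 26 25
f 28 26 27
f 30 29 33
f 30 33 31
f 31 33 34
f 31 34 32
f 33 29 35
f 33 35 34
f 34 35 36
f 34 36 32
f 35 29 37
f 35 37 36
f 36 37 38
f 36 38 32
f 37 29 39
f 37 39 38
f 38 39 40
f 38 40 32
f 39 29 41
f 39 41 40
f 40 41 42
f 40 42 32
f 41 29 43
f 41 43 42
f 42 43 44
f 42 44 32
f 43 29 45
f 43 45 44
f 44 45 46
f 44 46 32
f 45 29 47
f 45 47 46
f 46 47 48
f 46 48 32
f 47 29 49
f 47 49 48
f 48 49 50
f 48 50 32
f 49 29 30
f 49 30 50
f 50 30 31
f 50 31 32



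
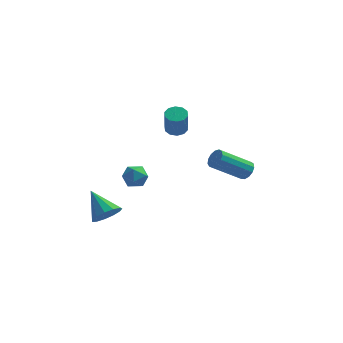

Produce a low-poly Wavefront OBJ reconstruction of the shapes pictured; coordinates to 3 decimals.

v 4.681 -3.016 1.228
v 5.027 -2.907 1.743
v 3.405 -3.635 2.987
v 3.059 -3.744 2.472
v 4.845 -2.609 1.68
v 3.223 -3.337 2.924
v 4.611 -2.44 1.474
v 2.989 -3.168 2.718
v 4.399 -2.454 1.189
v 2.777 -3.182 2.433
v 4.276 -2.646 0.917
v 2.655 -3.375 2.161
v 4.282 -2.956 0.744
v 2.661 -3.685 1.988
v 4.415 -3.285 0.724
v 2.793 -4.013 1.968
v 4.632 -3.528 0.864
v 3.01 -4.257 2.109
v 4.865 -3.609 1.12
v 3.243 -4.337 2.364
v 5.039 -3.501 1.41
v 3.417 -4.23 2.654
v 5.099 -3.239 1.642
v 3.478 -3.968 2.887
v -0.104 4.045 0.219
v 0.493 4.375 0.321
v 0.582 3.744 1.843
v -0.016 3.415 1.741
v 0.178 4.633 0.446
v 0.266 4.002 1.968
v -0.246 4.666 0.484
v -0.157 4.036 2.007
v -0.615 4.463 0.422
v -0.526 3.832 1.944
v -0.789 4.1 0.281
v -0.701 3.469 1.803
v -0.702 3.716 0.117
v -0.613 3.085 1.639
v -0.386 3.458 -0.008
v -0.298 2.827 1.514
v 0.037 3.424 -0.047
v 0.126 2.794 1.476
v 0.406 3.628 0.016
v 0.495 2.997 1.538
v 0.581 3.991 0.157
v 0.669 3.36 1.679
v -2.61 1.924 -1.988
v -2.163 2.366 -2.579
v -2.057 0.734 -2.461
v -1.61 1.176 -3.052
v -1.411 1.249 -2.216
v -1.752 1.984 -1.924
v -2.468 1.116 -3.116
v -2.809 1.851 -2.824
v -2.075 1.866 -3.276
v -1.422 1.949 -2.719
v -2.798 1.151 -2.321
v -2.145 1.234 -1.764
v -3.145 -1.875 -3.686
v -2.713 -2.286 -2.934
v -4.235 -0.805 -2.474
v -2.42 -1.849 -3.058
v -2.358 -1.419 -3.381
v -2.545 -1.135 -3.801
v -2.923 -1.085 -4.184
v -3.372 -1.287 -4.41
v -3.749 -1.675 -4.405
v -3.934 -2.127 -4.173
v -3.868 -2.499 -3.785
v -3.573 -2.673 -3.367
v -3.143 -2.594 -3.049
f 2 1 5
f 2 5 3
f 3 5 6
f 3 6 4
f 5 1 7
f 5 7 6
f 6 7 8
f 6 8 4
f 7 1 9
f 7 9 8
f 8 9 10
f 8 10 4
f 9 1 11
f 9 11 10
f 10 11 12
f 10 12 4
f 11 1 13
f 11 13 12
f 12 13 14
f 12 14 4
f 13 1 15
f 13 15 14
f 14 15 16
f 14 16 4
f 15 1 17
f 15 17 16
f 16 17 18
f 16 18 4
f 17 1 19
f 17 19 18
f 18 19 20
f 18 20 4
f 19 1 21
f 19 21 20
f 20 21 22
f 20 22 4
f 21 1 23
f 21 23 22
f 22 23 24
f 22 24 4
f 23 1 2
f 23 2 24
f 24 2 3
f 24 3 4
f 26 25 29
f 26 29 27
f 27 29 30
f 27 30 28
f 29 25 31
f 29 31 30
f 30 31 32
f 30 32 28
f 31 25 33
f 31 33 32
f 32 33 34
f 32 34 28
f 33 25 35
f 33 35 34
f 34 35 36
f 34 36 28
f 35 25 37
f 35 37 36
f 36 37 38
f 36 38 28
f 37 25 39
f 37 39 38
f 38 39 40
f 38 40 28
f 39 25 41
f 39 41 40
f 40 41 42
f 40 42 28
f 41 25 43
f 41 43 42
f 42 43 44
f 42 44 28
f 43 25 45
f 43 45 44
f 44 45 46
f 44 46 28
f 45 25 26
f 45 26 46
f 46 26 27
f 46 27 28
f 47 58 52
f 47 52 48
f 47 48 54
f 47 54 57
f 47 57 58
f 48 52 56
f 52 58 51
f 58 57 49
f 57 54 53
f 54 48 55
f 50 56 51
f 50 51 49
f 50 49 53
f 50 53 55
f 50 55 56
f 51 56 52
f 49 51 58
f 53 49 57
f 55 53 54
f 56 55 48
f 60 59 62
f 60 62 61
f 62 59 63
f 62 63 61
f 63 59 64
f 63 64 61
f 64 59 65
f 64 65 61
f 65 59 66
f 65 66 61
f 66 59 67
f 66 67 61
f 67 59 68
f 67 68 61
f 68 59 69
f 68 69 61
f 69 59 70
f 69 70 61
f 70 59 71
f 70 71 61
f 71 59 60
f 71 60 61



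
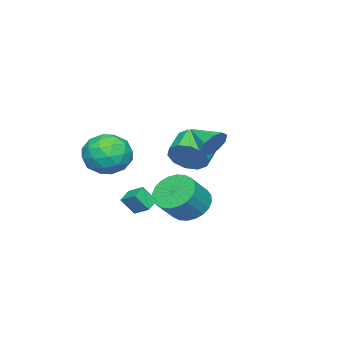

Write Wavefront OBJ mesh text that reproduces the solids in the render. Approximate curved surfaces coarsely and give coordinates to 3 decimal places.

v 2.623 -1.492 -1.794
v 1.862 -1.52 -1.519
v 2.756 -0.679 -1.341
v 1.995 -0.707 -1.067
v 2.945 -2.013 -0.953
v 2.184 -2.041 -0.679
v 3.078 -1.2 -0.501
v 2.317 -1.228 -0.226
v 3.644 2.952 3.511
v 4.048 3.156 4.159
v 3.356 1.688 4.089
v 3.529 3.299 4.212
v 3.064 3.279 3.937
v 2.871 3.106 3.463
v 3.039 2.862 3.011
v 3.49 2.659 2.794
v 4.014 2.594 2.912
v 4.364 2.696 3.31
v 4.377 2.919 3.803
v -1.152 -0.872 0.498
v -0.767 -0.511 1.359
v -1.943 -0.646 1.942
v -2.328 -1.008 1.082
v -0.986 -0.029 1.028
v -2.162 -0.164 1.612
v -1.269 0.131 0.495
v -2.445 -0.004 1.079
v -1.507 -0.093 -0.037
v -2.683 -0.228 0.547
v -1.609 -0.614 -0.364
v -2.786 -0.749 0.219
v -1.537 -1.234 -0.362
v -2.713 -1.369 0.221
v -1.318 -1.716 -0.032
v -2.494 -1.851 0.552
v -1.035 -1.876 0.501
v -2.211 -2.011 1.085
v -0.797 -1.652 1.033
v -1.973 -1.787 1.617
v -0.694 -1.131 1.361
v -1.871 -1.266 1.944
v -0.616 -0.454 -2.151
v 0.14 -0.602 -2.935
v 1.253 -0.855 -1.814
v 0.496 -0.706 -1.029
v 0.17 -0.179 -2.869
v 1.283 -0.432 -1.748
v 0.08 0.202 -2.694
v 1.193 -0.051 -1.573
v -0.116 0.484 -2.436
v 0.997 0.231 -1.315
v -0.388 0.622 -2.134
v 0.725 0.37 -1.013
v -0.695 0.597 -1.836
v 0.418 0.344 -0.714
v -0.99 0.412 -1.585
v 0.123 0.159 -0.463
v -1.228 0.096 -1.42
v -0.115 -0.157 -0.298
v -1.373 -0.305 -1.366
v -0.26 -0.558 -0.245
v -1.403 -0.728 -1.432
v -0.29 -0.981 -0.311
v -1.313 -1.109 -1.607
v -0.2 -1.362 -0.486
v -1.117 -1.391 -1.865
v -0.004 -1.644 -0.744
v -0.845 -1.53 -2.167
v 0.268 -1.782 -1.046
v -0.538 -1.504 -2.466
v 0.575 -1.757 -1.344
v -0.243 -1.319 -2.717
v 0.87 -1.572 -1.595
v -0.005 -1.003 -2.882
v 1.108 -1.256 -1.76
v 1.323 -2.818 1.946
v 2.299 -2.119 2.215
v 2.441 -3.901 0.705
v 3.417 -3.202 0.974
v 2.949 -3.96 1.824
v 2.258 -3.29 2.59
v 2.482 -2.73 0.33
v 1.791 -2.06 1.096
v 3.015 -2.065 1.216
v 3.304 -2.825 2.14
v 1.436 -3.195 0.78
v 1.725 -3.955 1.704
v 1.713 -2.373 2.189
v 3.027 -3.647 0.731
v 2.752 -4.092 1.23
v 3.326 -3.681 1.388
v 1.689 -3.061 2.41
v 2.263 -2.651 2.568
v 2.644 -3.733 2.338
v 2.477 -3.369 0.352
v 3.051 -2.959 0.51
v 1.414 -2.339 1.532
v 1.988 -1.928 1.69
v 2.096 -2.287 0.582
v 2.708 -1.931 1.761
v 3.365 -2.568 1.031
v 2.815 -2.29 0.652
v 2.409 -1.896 1.103
v 2.877 -2.378 2.304
v 3.534 -3.014 1.574
v 3.259 -3.459 2.073
v 2.853 -3.066 2.524
v 3.298 -2.346 1.716
v 1.206 -3.006 1.346
v 1.863 -3.642 0.616
v 1.887 -2.954 0.396
v 1.481 -2.561 0.847
v 1.375 -3.452 1.889
v 2.032 -4.089 1.159
v 2.331 -4.124 1.817
v 1.925 -3.73 2.268
v 1.442 -3.674 1.204
f 2 4 1
f 5 2 1
f 1 4 3
f 3 5 1
f 2 8 4
f 6 2 5
f 6 8 2
f 4 8 3
f 7 5 3
f 3 8 7
f 7 6 5
f 8 6 7
f 10 9 12
f 10 12 11
f 12 9 13
f 12 13 11
f 13 9 14
f 13 14 11
f 14 9 15
f 14 15 11
f 15 9 16
f 15 16 11
f 16 9 17
f 16 17 11
f 17 9 18
f 17 18 11
f 18 9 19
f 18 19 11
f 19 9 10
f 19 10 11
f 21 20 24
f 21 24 22
f 22 24 25
f 22 25 23
f 24 20 26
f 24 26 25
f 25 26 27
f 25 27 23
f 26 20 28
f 26 28 27
f 27 28 29
f 27 29 23
f 28 20 30
f 28 30 29
f 29 30 31
f 29 31 23
f 30 20 32
f 30 32 31
f 31 32 33
f 31 33 23
f 32 20 34
f 32 34 33
f 33 34 35
f 33 35 23
f 34 20 36
f 34 36 35
f 35 36 37
f 35 37 23
f 36 20 38
f 36 38 37
f 37 38 39
f 37 39 23
f 38 20 40
f 38 40 39
f 39 40 41
f 39 41 23
f 40 20 21
f 40 21 41
f 41 21 22
f 41 22 23
f 43 42 46
f 43 46 44
f 44 46 47
f 44 47 45
f 46 42 48
f 46 48 47
f 47 48 49
f 47 49 45
f 48 42 50
f 48 50 49
f 49 50 51
f 49 51 45
f 50 42 52
f 50 52 51
f 51 52 53
f 51 53 45
f 52 42 54
f 52 54 53
f 53 54 55
f 53 55 45
f 54 42 56
f 54 56 55
f 55 56 57
f 55 57 45
f 56 42 58
f 56 58 57
f 57 58 59
f 57 59 45
f 58 42 60
f 58 60 59
f 59 60 61
f 59 61 45
f 60 42 62
f 60 62 61
f 61 62 63
f 61 63 45
f 62 42 64
f 62 64 63
f 63 64 65
f 63 65 45
f 64 42 66
f 64 66 65
f 65 66 67
f 65 67 45
f 66 42 68
f 66 68 67
f 67 68 69
f 67 69 45
f 68 42 70
f 68 70 69
f 69 70 71
f 69 71 45
f 70 42 72
f 70 72 71
f 71 72 73
f 71 73 45
f 72 42 74
f 72 74 73
f 73 74 75
f 73 75 45
f 74 42 43
f 74 43 75
f 75 43 44
f 75 44 45
f 76 113 92
f 113 87 116
f 92 116 81
f 113 116 92
f 76 92 88
f 92 81 93
f 88 93 77
f 92 93 88
f 76 88 97
f 88 77 98
f 97 98 83
f 88 98 97
f 76 97 109
f 97 83 112
f 109 112 86
f 97 112 109
f 76 109 113
f 109 86 117
f 113 117 87
f 109 117 113
f 77 93 104
f 93 81 107
f 104 107 85
f 93 107 104
f 81 116 94
f 116 87 115
f 94 115 80
f 116 115 94
f 87 117 114
f 117 86 110
f 114 110 78
f 117 110 114
f 86 112 111
f 112 83 99
f 111 99 82
f 112 99 111
f 83 98 103
f 98 77 100
f 103 100 84
f 98 100 103
f 79 105 91
f 105 85 106
f 91 106 80
f 105 106 91
f 79 91 89
f 91 80 90
f 89 90 78
f 91 90 89
f 79 89 96
f 89 78 95
f 96 95 82
f 89 95 96
f 79 96 101
f 96 82 102
f 101 102 84
f 96 102 101
f 79 101 105
f 101 84 108
f 105 108 85
f 101 108 105
f 80 106 94
f 106 85 107
f 94 107 81
f 106 107 94
f 78 90 114
f 90 80 115
f 114 115 87
f 90 115 114
f 82 95 111
f 95 78 110
f 111 110 86
f 95 110 111
f 84 102 103
f 102 82 99
f 103 99 83
f 102 99 103
f 85 108 104
f 108 84 100
f 104 100 77
f 108 100 104



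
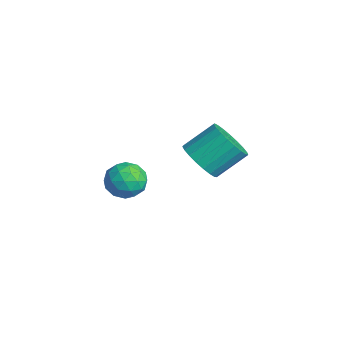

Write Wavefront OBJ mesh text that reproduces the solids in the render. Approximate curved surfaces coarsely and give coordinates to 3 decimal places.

v 3.183 -2.002 -1.316
v 3.905 -2.294 -0.836
v 2.335 -3.026 -0.664
v 3.057 -3.318 -0.184
v 2.693 -2.497 -0.01
v 3.217 -1.864 -0.413
v 3.023 -3.456 -1.087
v 3.547 -2.823 -1.49
v 3.806 -3.192 -0.694
v 3.602 -2.599 -0.028
v 2.638 -2.721 -1.472
v 2.434 -2.128 -0.806
v 3.618 -2.058 -1.133
v 2.622 -3.262 -0.367
v 2.408 -2.779 -0.264
v 2.832 -2.95 0.018
v 3.214 -1.806 -0.884
v 3.638 -1.977 -0.602
v 2.926 -2.096 -0.117
v 2.602 -3.343 -0.898
v 3.026 -3.514 -0.616
v 3.408 -2.37 -1.518
v 3.832 -2.541 -1.236
v 3.314 -3.224 -1.383
v 3.984 -2.758 -0.768
v 3.486 -3.359 -0.384
v 3.466 -3.441 -0.916
v 3.774 -3.069 -1.152
v 3.865 -2.409 -0.376
v 3.366 -3.011 0.007
v 3.152 -2.528 0.109
v 3.46 -2.157 -0.127
v 3.806 -2.937 -0.293
v 2.874 -2.309 -1.507
v 2.375 -2.911 -1.124
v 2.78 -3.163 -1.373
v 3.088 -2.792 -1.609
v 2.754 -1.961 -1.116
v 2.256 -2.562 -0.732
v 2.466 -2.251 -0.348
v 2.774 -1.879 -0.584
v 2.434 -2.383 -1.207
v 1.067 1.186 -1.926
v 1.699 1.695 -2.593
v 1.724 3.043 -1.541
v 1.093 2.534 -0.874
v 1.303 1.813 -2.735
v 1.329 3.161 -1.682
v 0.867 1.823 -2.737
v 0.892 3.171 -1.684
v 0.465 1.723 -2.599
v 0.49 3.07 -1.546
v 0.167 1.53 -2.344
v 0.193 2.877 -1.292
v 0.025 1.277 -2.017
v 0.051 2.625 -0.965
v 0.063 1.009 -1.675
v 0.089 2.357 -0.623
v 0.275 0.771 -1.376
v 0.3 2.119 -0.324
v 0.624 0.606 -1.172
v 0.649 1.953 -0.12
v 1.049 0.54 -1.099
v 1.075 1.888 -0.046
v 1.478 0.587 -1.168
v 1.503 1.934 -0.116
v 1.835 0.736 -1.369
v 1.861 2.084 -0.317
v 2.06 0.964 -1.666
v 2.085 2.312 -0.614
v 2.113 1.23 -2.008
v 2.139 2.578 -0.956
v 1.985 1.489 -2.336
v 2.011 2.836 -1.283
f 1 38 17
f 38 12 41
f 17 41 6
f 38 41 17
f 1 17 13
f 17 6 18
f 13 18 2
f 17 18 13
f 1 13 22
f 13 2 23
f 22 23 8
f 13 23 22
f 1 22 34
f 22 8 37
f 34 37 11
f 22 37 34
f 1 34 38
f 34 11 42
f 38 42 12
f 34 42 38
f 2 18 29
f 18 6 32
f 29 32 10
f 18 32 29
f 6 41 19
f 41 12 40
f 19 40 5
f 41 40 19
f 12 42 39
f 42 11 35
f 39 35 3
f 42 35 39
f 11 37 36
f 37 8 24
f 36 24 7
f 37 24 36
f 8 23 28
f 23 2 25
f 28 25 9
f 23 25 28
f 4 30 16
f 30 10 31
f 16 31 5
f 30 31 16
f 4 16 14
f 16 5 15
f 14 15 3
f 16 15 14
f 4 14 21
f 14 3 20
f 21 20 7
f 14 20 21
f 4 21 26
f 21 7 27
f 26 27 9
f 21 27 26
f 4 26 30
f 26 9 33
f 30 33 10
f 26 33 30
f 5 31 19
f 31 10 32
f 19 32 6
f 31 32 19
f 3 15 39
f 15 5 40
f 39 40 12
f 15 40 39
f 7 20 36
f 20 3 35
f 36 35 11
f 20 35 36
f 9 27 28
f 27 7 24
f 28 24 8
f 27 24 28
f 10 33 29
f 33 9 25
f 29 25 2
f 33 25 29
f 44 43 47
f 44 47 45
f 45 47 48
f 45 48 46
f 47 43 49
f 47 49 48
f 48 49 50
f 48 50 46
f 49 43 51
f 49 51 50
f 50 51 52
f 50 52 46
f 51 43 53
f 51 53 52
f 52 53 54
f 52 54 46
f 53 43 55
f 53 55 54
f 54 55 56
f 54 56 46
f 55 43 57
f 55 57 56
f 56 57 58
f 56 58 46
f 57 43 59
f 57 59 58
f 58 59 60
f 58 60 46
f 59 43 61
f 59 61 60
f 60 61 62
f 60 62 46
f 61 43 63
f 61 63 62
f 62 63 64
f 62 64 46
f 63 43 65
f 63 65 64
f 64 65 66
f 64 66 46
f 65 43 67
f 65 67 66
f 66 67 68
f 66 68 46
f 67 43 69
f 67 69 68
f 68 69 70
f 68 70 46
f 69 43 71
f 69 71 70
f 70 71 72
f 70 72 46
f 71 43 73
f 71 73 72
f 72 73 74
f 72 74 46
f 73 43 44
f 73 44 74
f 74 44 45
f 74 45 46



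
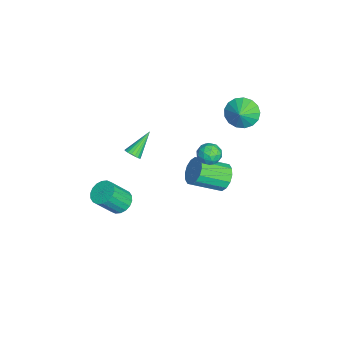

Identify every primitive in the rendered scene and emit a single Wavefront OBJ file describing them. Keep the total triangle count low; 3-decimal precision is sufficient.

v -2.189 2.652 1.149
v -1.741 2.696 0.489
v -1.579 1.564 1.491
v -1.131 1.608 0.831
v -1.032 2.142 1.417
v -1.409 2.814 1.206
v -1.911 1.446 0.774
v -2.288 2.118 0.563
v -1.569 1.95 0.257
v -1.026 2.38 0.655
v -2.294 1.88 1.325
v -1.751 2.31 1.723
v -2.018 2.769 0.789
v -1.302 1.491 1.191
v -1.243 1.805 1.536
v -0.98 1.83 1.148
v -1.823 2.839 1.21
v -1.56 2.864 0.822
v -1.143 2.539 1.368
v -1.76 1.396 1.158
v -1.497 1.421 0.77
v -2.34 2.43 0.832
v -2.077 2.455 0.444
v -2.177 1.721 0.612
v -1.654 2.357 0.265
v -1.296 1.718 0.466
v -1.754 1.622 0.432
v -1.976 2.017 0.308
v -1.335 2.61 0.498
v -0.976 1.97 0.7
v -0.918 2.284 1.044
v -1.139 2.679 0.92
v -1.234 2.171 0.362
v -2.344 2.29 1.28
v -1.985 1.65 1.482
v -2.181 1.581 1.06
v -2.402 1.976 0.936
v -2.024 2.542 1.514
v -1.666 1.903 1.715
v -1.344 2.243 1.672
v -1.566 2.638 1.548
v -2.086 2.089 1.618
v 0.767 -2.96 -1.241
v 1.458 -3.213 -1.646
v 1.944 -4.193 -0.204
v 1.253 -3.94 0.201
v 1.572 -2.902 -1.473
v 2.058 -3.882 -0.031
v 1.527 -2.602 -1.254
v 2.013 -3.582 0.188
v 1.331 -2.374 -1.033
v 1.817 -3.353 0.409
v 1.023 -2.261 -0.852
v 1.51 -3.241 0.59
v 0.665 -2.287 -0.749
v 1.151 -3.267 0.693
v 0.327 -2.446 -0.743
v 0.813 -3.426 0.699
v 0.076 -2.707 -0.836
v 0.562 -3.687 0.606
v -0.038 -3.018 -1.009
v 0.448 -3.998 0.433
v 0.007 -3.318 -1.228
v 0.493 -4.298 0.214
v 0.203 -3.547 -1.449
v 0.689 -4.526 -0.007
v 0.51 -3.659 -1.63
v 0.997 -4.639 -0.188
v 0.869 -3.633 -1.733
v 1.355 -4.613 -0.291
v 1.207 -3.474 -1.739
v 1.693 -4.454 -0.297
v -3.662 4.016 2.995
v -3.014 4.179 2.159
v -2.778 3.844 3.645
v -3.073 4.646 2.362
v -3.267 4.968 2.709
v -3.551 5.072 3.123
v -3.86 4.934 3.507
v -4.124 4.585 3.773
v -4.282 4.106 3.862
v -4.298 3.606 3.752
v -4.168 3.2 3.468
v -3.922 2.981 3.076
v -3.616 2.999 2.666
v -3.321 3.249 2.331
v -3.104 3.675 2.148
v -3.091 -2.39 -0.601
v -2.626 -2.242 -0.328
v -4.129 -1.39 0.621
v -2.651 -2.061 -0.497
v -2.763 -1.945 -0.687
v -2.94 -1.917 -0.86
v -3.147 -1.983 -0.982
v -3.343 -2.129 -1.028
v -3.489 -2.327 -0.99
v -3.557 -2.538 -0.875
v -3.532 -2.719 -0.706
v -3.42 -2.835 -0.516
v -3.243 -2.863 -0.343
v -3.035 -2.797 -0.221
v -2.839 -2.651 -0.175
v -2.693 -2.452 -0.213
v -2.825 3.012 -2.525
v -2.006 3.393 -2.144
v -1.637 1.588 -1.135
v -2.455 1.208 -1.515
v -2.37 3.505 -1.81
v -2.001 1.701 -0.8
v -2.857 3.485 -1.667
v -2.488 1.681 -0.658
v -3.335 3.339 -1.754
v -2.965 1.535 -0.745
v -3.676 3.105 -2.048
v -3.307 1.301 -1.038
v -3.789 2.846 -2.469
v -3.42 1.042 -1.46
v -3.643 2.632 -2.905
v -3.274 0.827 -1.896
v -3.279 2.519 -3.24
v -2.91 0.715 -2.23
v -2.792 2.539 -3.382
v -2.423 0.735 -2.373
v -2.315 2.685 -3.295
v -1.945 0.881 -2.286
v -1.973 2.919 -3.002
v -1.604 1.115 -1.992
v -1.86 3.178 -2.58
v -1.491 1.374 -1.571
f 1 38 17
f 38 12 41
f 17 41 6
f 38 41 17
f 1 17 13
f 17 6 18
f 13 18 2
f 17 18 13
f 1 13 22
f 13 2 23
f 22 23 8
f 13 23 22
f 1 22 34
f 22 8 37
f 34 37 11
f 22 37 34
f 1 34 38
f 34 11 42
f 38 42 12
f 34 42 38
f 2 18 29
f 18 6 32
f 29 32 10
f 18 32 29
f 6 41 19
f 41 12 40
f 19 40 5
f 41 40 19
f 12 42 39
f 42 11 35
f 39 35 3
f 42 35 39
f 11 37 36
f 37 8 24
f 36 24 7
f 37 24 36
f 8 23 28
f 23 2 25
f 28 25 9
f 23 25 28
f 4 30 16
f 30 10 31
f 16 31 5
f 30 31 16
f 4 16 14
f 16 5 15
f 14 15 3
f 16 15 14
f 4 14 21
f 14 3 20
f 21 20 7
f 14 20 21
f 4 21 26
f 21 7 27
f 26 27 9
f 21 27 26
f 4 26 30
f 26 9 33
f 30 33 10
f 26 33 30
f 5 31 19
f 31 10 32
f 19 32 6
f 31 32 19
f 3 15 39
f 15 5 40
f 39 40 12
f 15 40 39
f 7 20 36
f 20 3 35
f 36 35 11
f 20 35 36
f 9 27 28
f 27 7 24
f 28 24 8
f 27 24 28
f 10 33 29
f 33 9 25
f 29 25 2
f 33 25 29
f 44 43 47
f 44 47 45
f 45 47 48
f 45 48 46
f 47 43 49
f 47 49 48
f 48 49 50
f 48 50 46
f 49 43 51
f 49 51 50
f 50 51 52
f 50 52 46
f 51 43 53
f 51 53 52
f 52 53 54
f 52 54 46
f 53 43 55
f 53 55 54
f 54 55 56
f 54 56 46
f 55 43 57
f 55 57 56
f 56 57 58
f 56 58 46
f 57 43 59
f 57 59 58
f 58 59 60
f 58 60 46
f 59 43 61
f 59 61 60
f 60 61 62
f 60 62 46
f 61 43 63
f 61 63 62
f 62 63 64
f 62 64 46
f 63 43 65
f 63 65 64
f 64 65 66
f 64 66 46
f 65 43 67
f 65 67 66
f 66 67 68
f 66 68 46
f 67 43 69
f 67 69 68
f 68 69 70
f 68 70 46
f 69 43 71
f 69 71 70
f 70 71 72
f 70 72 46
f 71 43 44
f 71 44 72
f 72 44 45
f 72 45 46
f 74 73 76
f 74 76 75
f 76 73 77
f 76 77 75
f 77 73 78
f 77 78 75
f 78 73 79
f 78 79 75
f 79 73 80
f 79 80 75
f 80 73 81
f 80 81 75
f 81 73 82
f 81 82 75
f 82 73 83
f 82 83 75
f 83 73 84
f 83 84 75
f 84 73 85
f 84 85 75
f 85 73 86
f 85 86 75
f 86 73 87
f 86 87 75
f 87 73 74
f 87 74 75
f 89 88 91
f 89 91 90
f 91 88 92
f 91 92 90
f 92 88 93
f 92 93 90
f 93 88 94
f 93 94 90
f 94 88 95
f 94 95 90
f 95 88 96
f 95 96 90
f 96 88 97
f 96 97 90
f 97 88 98
f 97 98 90
f 98 88 99
f 98 99 90
f 99 88 100
f 99 100 90
f 100 88 101
f 100 101 90
f 101 88 102
f 101 102 90
f 102 88 103
f 102 103 90
f 103 88 89
f 103 89 90
f 105 104 108
f 105 108 106
f 106 108 109
f 106 109 107
f 108 104 110
f 108 110 109
f 109 110 111
f 109 111 107
f 110 104 112
f 110 112 111
f 111 112 113
f 111 113 107
f 112 104 114
f 112 114 113
f 113 114 115
f 113 115 107
f 114 104 116
f 114 116 115
f 115 116 117
f 115 117 107
f 116 104 118
f 116 118 117
f 117 118 119
f 117 119 107
f 118 104 120
f 118 120 119
f 119 120 121
f 119 121 107
f 120 104 122
f 120 122 121
f 121 122 123
f 121 123 107
f 122 104 124
f 122 124 123
f 123 124 125
f 123 125 107
f 124 104 126
f 124 126 125
f 125 126 127
f 125 127 107
f 126 104 128
f 126 128 127
f 127 128 129
f 127 129 107
f 128 104 105
f 128 105 129
f 129 105 106
f 129 106 107

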